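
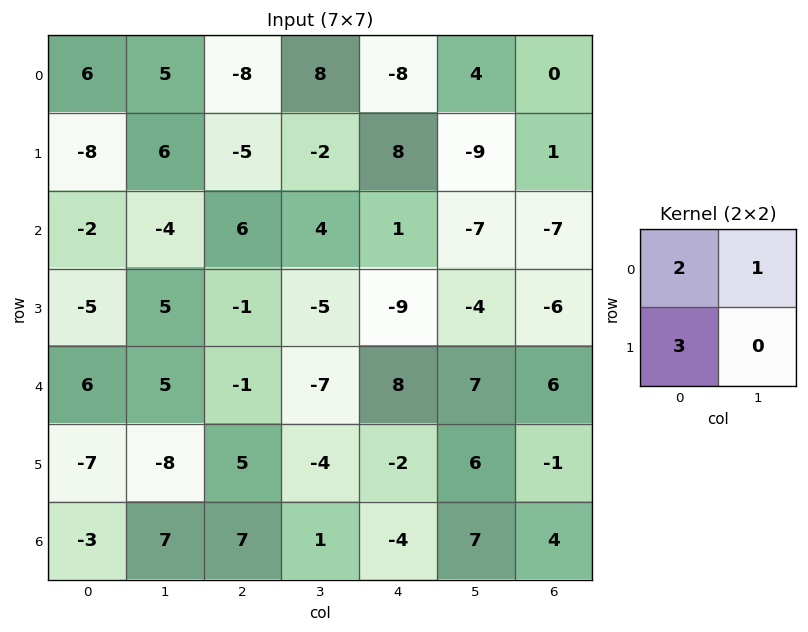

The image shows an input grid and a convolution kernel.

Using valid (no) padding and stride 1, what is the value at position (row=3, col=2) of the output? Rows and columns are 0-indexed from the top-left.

The receptive field on the input at this output position is [-1 -5 / -1 -7]. Elementwise product with the kernel and sum: -1·2 + -5·1 + -1·3.

-10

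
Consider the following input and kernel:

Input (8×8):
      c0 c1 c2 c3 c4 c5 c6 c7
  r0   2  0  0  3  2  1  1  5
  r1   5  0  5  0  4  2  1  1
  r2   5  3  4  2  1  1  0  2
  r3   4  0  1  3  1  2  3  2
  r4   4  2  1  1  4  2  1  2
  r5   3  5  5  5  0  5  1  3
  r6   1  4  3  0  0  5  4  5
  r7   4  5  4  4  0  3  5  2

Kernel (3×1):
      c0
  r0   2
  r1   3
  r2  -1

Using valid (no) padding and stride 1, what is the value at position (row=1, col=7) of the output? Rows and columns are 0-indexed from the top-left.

6

The receptive field on the input at this output position is [1 / 2 / 2]. Elementwise product with the kernel and sum: 1·2 + 2·3 + 2·-1.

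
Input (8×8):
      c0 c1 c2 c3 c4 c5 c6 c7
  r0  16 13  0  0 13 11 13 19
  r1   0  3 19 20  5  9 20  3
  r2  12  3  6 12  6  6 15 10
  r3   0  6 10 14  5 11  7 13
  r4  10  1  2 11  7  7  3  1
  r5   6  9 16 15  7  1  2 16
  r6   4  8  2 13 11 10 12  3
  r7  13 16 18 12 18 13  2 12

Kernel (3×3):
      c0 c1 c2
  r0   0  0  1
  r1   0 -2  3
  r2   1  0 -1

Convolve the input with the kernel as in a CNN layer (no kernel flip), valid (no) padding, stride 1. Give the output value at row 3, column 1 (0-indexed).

37

The receptive field on the input at this output position is [6 10 14 / 1 2 11 / 9 16 15]. Elementwise product with the kernel and sum: 14·1 + 2·-2 + 11·3 + 9·1 + 15·-1.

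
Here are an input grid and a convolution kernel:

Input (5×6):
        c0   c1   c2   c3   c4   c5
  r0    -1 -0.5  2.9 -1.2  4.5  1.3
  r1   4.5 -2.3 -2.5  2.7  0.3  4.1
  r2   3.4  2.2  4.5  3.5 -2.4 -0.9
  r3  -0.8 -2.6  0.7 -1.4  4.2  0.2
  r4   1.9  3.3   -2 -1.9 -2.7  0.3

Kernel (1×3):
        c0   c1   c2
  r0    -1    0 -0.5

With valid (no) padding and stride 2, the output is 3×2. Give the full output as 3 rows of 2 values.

Output[0,0]: The receptive field on the input at this output position is [-1 -0.5 2.9]. Elementwise product with the kernel and sum: -1·-1 + 2.9·-0.5.
Output[0,1]: The receptive field on the input at this output position is [2.9 -1.2 4.5]. Elementwise product with the kernel and sum: 2.9·-1 + 4.5·-0.5.

-0.45 -5.15
-5.65 -3.3
-0.9 3.35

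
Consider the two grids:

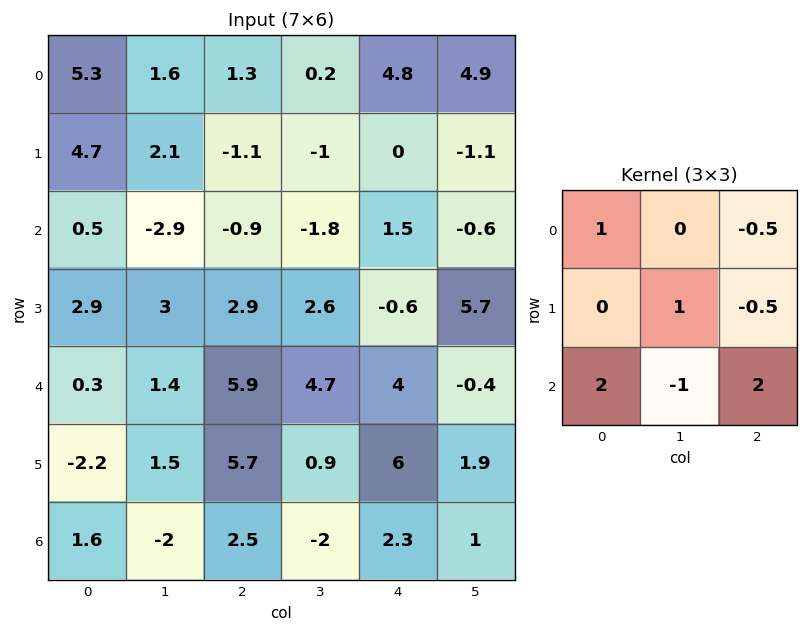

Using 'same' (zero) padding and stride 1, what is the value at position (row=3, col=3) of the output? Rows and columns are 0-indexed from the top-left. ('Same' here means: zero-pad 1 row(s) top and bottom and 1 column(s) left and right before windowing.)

16.35

The receptive field on the zero-padded input at this output position is [-0.9 -1.8 1.5 / 2.9 2.6 -0.6 / 5.9 4.7 4]. Elementwise product with the kernel and sum: -0.9·1 + 1.5·-0.5 + 2.6·1 + -0.6·-0.5 + 5.9·2 + 4.7·-1 + 4·2.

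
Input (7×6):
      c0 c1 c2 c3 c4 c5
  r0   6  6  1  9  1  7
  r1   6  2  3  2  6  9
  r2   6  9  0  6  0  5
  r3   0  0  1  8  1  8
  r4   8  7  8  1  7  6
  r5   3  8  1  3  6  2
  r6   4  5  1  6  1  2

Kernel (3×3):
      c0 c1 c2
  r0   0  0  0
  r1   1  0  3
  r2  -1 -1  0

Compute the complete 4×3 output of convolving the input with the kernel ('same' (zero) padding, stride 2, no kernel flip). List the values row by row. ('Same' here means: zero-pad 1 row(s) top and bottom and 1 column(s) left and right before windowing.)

12 28 22
27 26 12
18 1 10
15 23 12

Output[0,0]: The receptive field on the zero-padded input at this output position is [0 0 0 / 0 6 6 / 0 6 2]. Elementwise product with the kernel and sum: 0·1 + 6·3 + 0·-1 + 6·-1.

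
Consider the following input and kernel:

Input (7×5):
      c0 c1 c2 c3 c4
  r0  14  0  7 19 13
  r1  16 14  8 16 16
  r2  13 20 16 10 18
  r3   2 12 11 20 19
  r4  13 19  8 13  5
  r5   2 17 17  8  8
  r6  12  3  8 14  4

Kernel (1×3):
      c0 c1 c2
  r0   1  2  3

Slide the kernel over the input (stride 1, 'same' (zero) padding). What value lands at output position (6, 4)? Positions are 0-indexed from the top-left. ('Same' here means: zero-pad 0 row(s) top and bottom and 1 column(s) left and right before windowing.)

22

The receptive field on the zero-padded input at this output position is [14 4 0]. Elementwise product with the kernel and sum: 14·1 + 4·2 + 0·3.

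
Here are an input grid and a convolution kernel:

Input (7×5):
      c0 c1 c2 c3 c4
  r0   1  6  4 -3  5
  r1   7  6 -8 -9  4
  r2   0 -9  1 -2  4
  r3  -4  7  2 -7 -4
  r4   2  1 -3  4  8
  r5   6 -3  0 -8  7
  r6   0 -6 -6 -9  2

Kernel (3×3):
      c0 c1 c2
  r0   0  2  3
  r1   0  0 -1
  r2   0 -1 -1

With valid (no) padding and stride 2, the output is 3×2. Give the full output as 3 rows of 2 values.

Output[0,0]: The receptive field on the input at this output position is [1 6 4 / 7 6 -8 / 0 -9 1]. Elementwise product with the kernel and sum: 6·2 + 4·3 + -8·-1 + -9·-1 + 1·-1.
Output[0,1]: The receptive field on the input at this output position is [4 -3 5 / -8 -9 4 / 1 -2 4]. Elementwise product with the kernel and sum: -3·2 + 5·3 + 4·-1 + -2·-1 + 4·-1.

40 3
-15 0
5 32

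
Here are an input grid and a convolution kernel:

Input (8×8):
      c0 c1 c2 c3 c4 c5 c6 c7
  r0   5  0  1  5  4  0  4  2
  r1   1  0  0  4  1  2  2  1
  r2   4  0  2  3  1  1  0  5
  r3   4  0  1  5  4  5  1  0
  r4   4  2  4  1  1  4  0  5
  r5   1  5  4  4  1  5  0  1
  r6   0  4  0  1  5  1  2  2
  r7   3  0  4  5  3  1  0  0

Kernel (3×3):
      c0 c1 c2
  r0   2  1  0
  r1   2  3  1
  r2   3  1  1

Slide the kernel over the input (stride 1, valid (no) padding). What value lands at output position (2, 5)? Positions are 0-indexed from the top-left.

32

The receptive field on the input at this output position is [1 0 5 / 5 1 0 / 4 0 5]. Elementwise product with the kernel and sum: 1·2 + 0·1 + 5·2 + 1·3 + 0·1 + 4·3 + 0·1 + 5·1.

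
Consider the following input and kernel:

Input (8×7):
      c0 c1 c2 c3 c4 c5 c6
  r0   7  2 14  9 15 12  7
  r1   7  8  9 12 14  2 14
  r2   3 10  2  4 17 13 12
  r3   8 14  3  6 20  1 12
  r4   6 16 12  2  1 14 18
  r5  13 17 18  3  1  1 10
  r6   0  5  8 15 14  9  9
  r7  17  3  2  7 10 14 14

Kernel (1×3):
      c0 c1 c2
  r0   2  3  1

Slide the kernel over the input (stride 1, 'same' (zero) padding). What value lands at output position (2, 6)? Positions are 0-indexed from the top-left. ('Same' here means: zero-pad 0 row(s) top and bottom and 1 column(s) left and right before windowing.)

62

The receptive field on the zero-padded input at this output position is [13 12 0]. Elementwise product with the kernel and sum: 13·2 + 12·3 + 0·1.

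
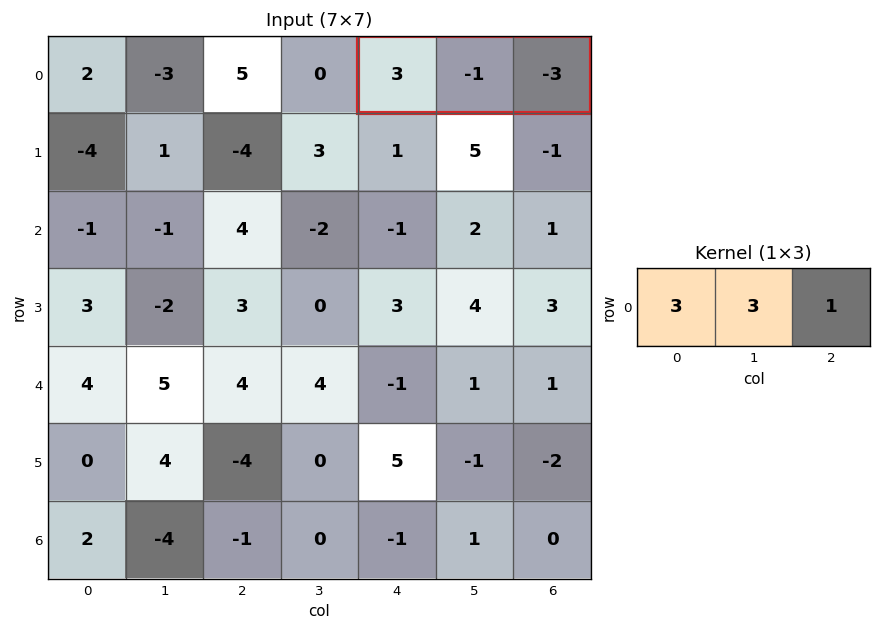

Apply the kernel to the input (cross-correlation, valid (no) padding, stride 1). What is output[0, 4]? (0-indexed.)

3

The receptive field on the input at this output position is [3 -1 -3]. Elementwise product with the kernel and sum: 3·3 + -1·3 + -3·1.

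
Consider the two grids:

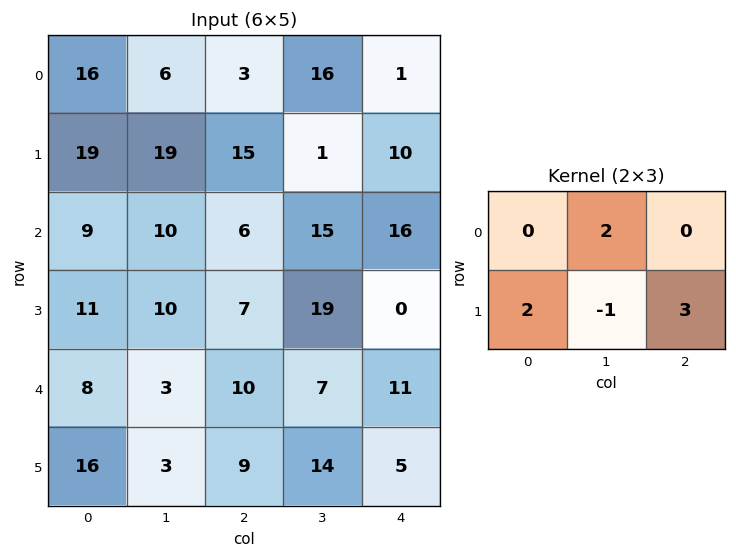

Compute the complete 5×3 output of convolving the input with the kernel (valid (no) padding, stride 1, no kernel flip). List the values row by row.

Output[0,0]: The receptive field on the input at this output position is [16 6 3 / 19 19 15]. Elementwise product with the kernel and sum: 6·2 + 19·2 + 19·-1 + 15·3.

76 32 91
64 89 47
53 82 25
63 31 84
62 59 33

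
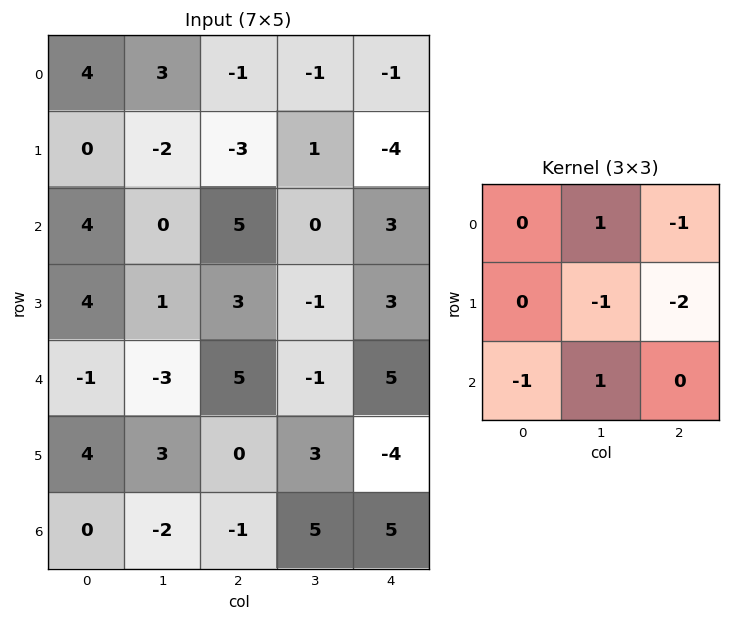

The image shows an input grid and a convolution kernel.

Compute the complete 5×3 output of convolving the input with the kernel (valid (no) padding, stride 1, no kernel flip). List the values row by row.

8 6 2
-12 -7 -5
-14 12 -14
-10 -2 -10
-13 1 5

Output[0,0]: The receptive field on the input at this output position is [4 3 -1 / 0 -2 -3 / 4 0 5]. Elementwise product with the kernel and sum: 3·1 + -1·-1 + -2·-1 + -3·-2 + 4·-1 + 0·1.
Output[0,1]: The receptive field on the input at this output position is [3 -1 -1 / -2 -3 1 / 0 5 0]. Elementwise product with the kernel and sum: -1·1 + -1·-1 + -3·-1 + 1·-2 + 0·-1 + 5·1.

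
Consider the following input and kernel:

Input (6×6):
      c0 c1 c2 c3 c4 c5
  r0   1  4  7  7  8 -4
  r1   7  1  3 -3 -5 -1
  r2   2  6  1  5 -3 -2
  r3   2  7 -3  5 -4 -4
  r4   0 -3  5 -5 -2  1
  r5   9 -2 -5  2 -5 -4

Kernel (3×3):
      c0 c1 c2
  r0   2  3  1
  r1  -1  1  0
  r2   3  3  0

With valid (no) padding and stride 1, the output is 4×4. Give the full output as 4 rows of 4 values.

Output[0,0]: The receptive field on the input at this output position is [1 4 7 / 7 1 3 / 2 6 1]. Elementwise product with the kernel and sum: 1·2 + 4·3 + 7·1 + 7·-1 + 1·1 + 2·3 + 6·3.

39 59 55 38
51 15 2 -27
19 16 22 -31
40 -3 -14 -12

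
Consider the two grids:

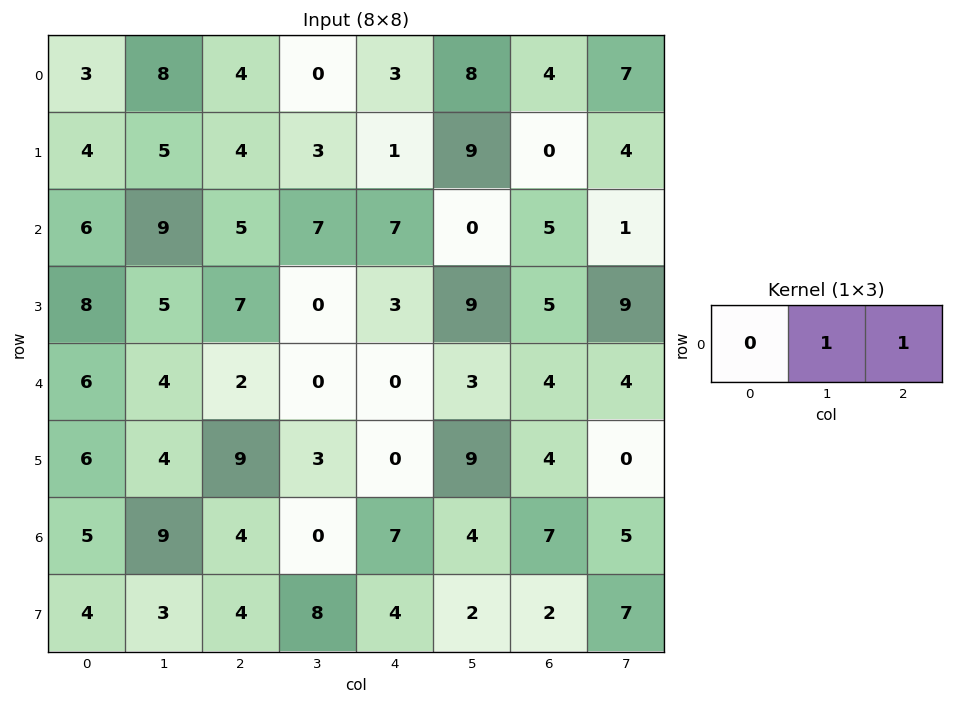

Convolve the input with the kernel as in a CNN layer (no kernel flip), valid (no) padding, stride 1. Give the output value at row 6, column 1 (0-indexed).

4

The receptive field on the input at this output position is [9 4 0]. Elementwise product with the kernel and sum: 4·1 + 0·1.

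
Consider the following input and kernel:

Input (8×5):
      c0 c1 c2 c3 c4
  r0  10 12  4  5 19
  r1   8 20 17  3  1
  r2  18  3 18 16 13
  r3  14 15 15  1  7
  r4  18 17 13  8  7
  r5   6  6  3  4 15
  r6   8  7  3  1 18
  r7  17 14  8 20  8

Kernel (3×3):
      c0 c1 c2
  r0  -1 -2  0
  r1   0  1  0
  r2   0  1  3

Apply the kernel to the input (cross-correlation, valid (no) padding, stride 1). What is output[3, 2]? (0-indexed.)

The receptive field on the input at this output position is [15 1 7 / 13 8 7 / 3 4 15]. Elementwise product with the kernel and sum: 15·-1 + 1·-2 + 8·1 + 4·1 + 15·3.

40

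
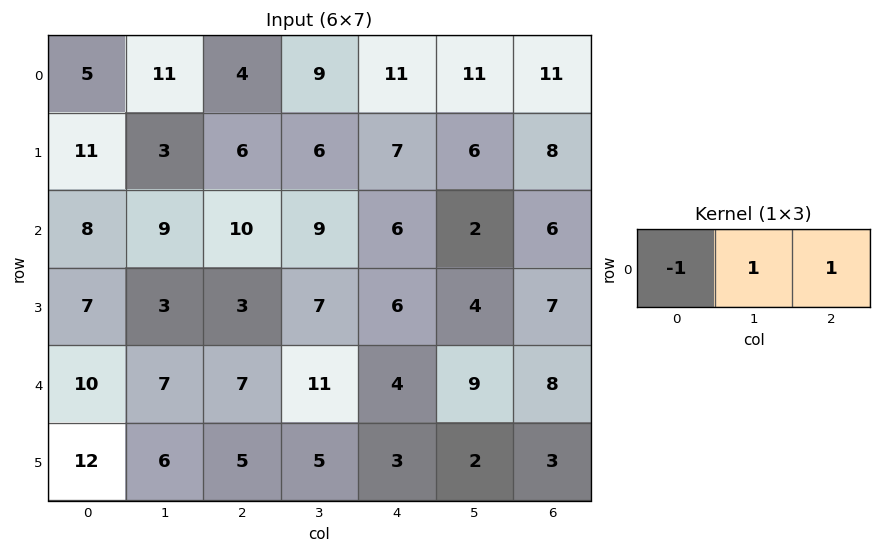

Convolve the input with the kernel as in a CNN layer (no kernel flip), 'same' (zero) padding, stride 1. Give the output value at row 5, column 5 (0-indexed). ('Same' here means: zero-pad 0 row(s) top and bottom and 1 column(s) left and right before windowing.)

2

The receptive field on the zero-padded input at this output position is [3 2 3]. Elementwise product with the kernel and sum: 3·-1 + 2·1 + 3·1.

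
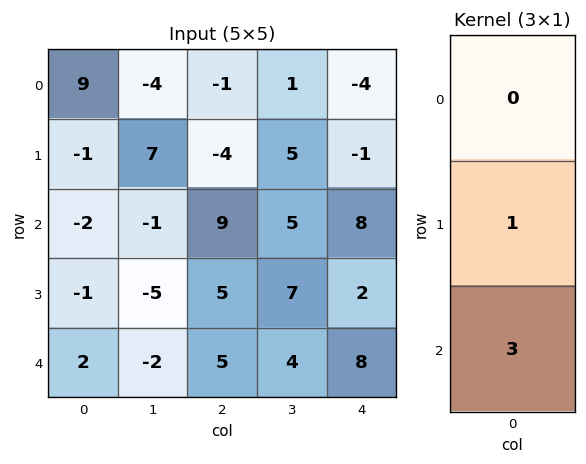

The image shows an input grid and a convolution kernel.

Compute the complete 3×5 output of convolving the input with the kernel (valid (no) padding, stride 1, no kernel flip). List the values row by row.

Output[0,0]: The receptive field on the input at this output position is [9 / -1 / -2]. Elementwise product with the kernel and sum: -1·1 + -2·3.

-7 4 23 20 23
-5 -16 24 26 14
5 -11 20 19 26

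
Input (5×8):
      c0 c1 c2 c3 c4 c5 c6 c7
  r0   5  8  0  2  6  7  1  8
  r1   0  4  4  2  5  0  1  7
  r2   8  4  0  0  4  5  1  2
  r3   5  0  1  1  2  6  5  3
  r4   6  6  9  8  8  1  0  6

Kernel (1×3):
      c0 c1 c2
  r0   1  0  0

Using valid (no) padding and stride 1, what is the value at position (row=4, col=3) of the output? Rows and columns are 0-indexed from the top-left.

8

The receptive field on the input at this output position is [8 8 1]. Elementwise product with the kernel and sum: 8·1.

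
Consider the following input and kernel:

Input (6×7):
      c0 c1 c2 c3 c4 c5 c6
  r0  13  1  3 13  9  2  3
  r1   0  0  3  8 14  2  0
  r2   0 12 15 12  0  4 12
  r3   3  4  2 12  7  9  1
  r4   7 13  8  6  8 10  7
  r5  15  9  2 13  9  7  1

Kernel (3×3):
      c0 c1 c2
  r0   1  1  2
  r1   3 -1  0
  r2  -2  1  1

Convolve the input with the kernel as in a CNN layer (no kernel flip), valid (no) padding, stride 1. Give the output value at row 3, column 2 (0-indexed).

64

The receptive field on the input at this output position is [2 12 7 / 8 6 8 / 2 13 9]. Elementwise product with the kernel and sum: 2·1 + 12·1 + 7·2 + 8·3 + 6·-1 + 2·-2 + 13·1 + 9·1.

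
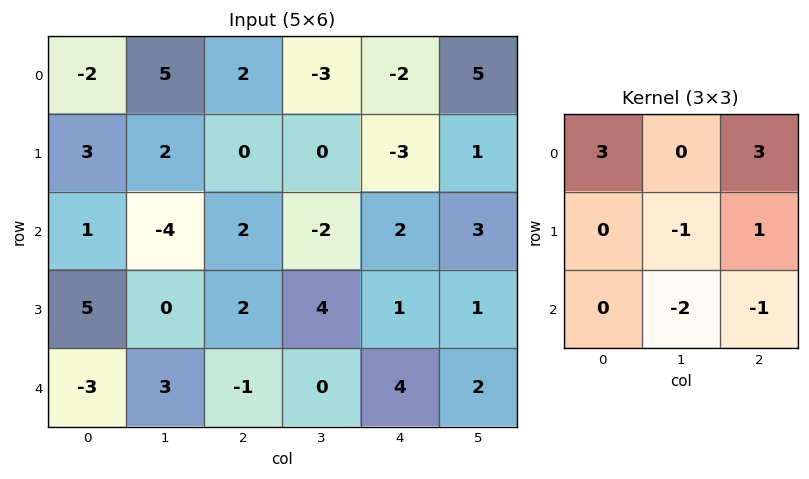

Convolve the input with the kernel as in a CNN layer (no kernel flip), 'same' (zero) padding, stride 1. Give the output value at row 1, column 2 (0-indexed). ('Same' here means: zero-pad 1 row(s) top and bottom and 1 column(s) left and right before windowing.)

The receptive field on the zero-padded input at this output position is [5 2 -3 / 2 0 0 / -4 2 -2]. Elementwise product with the kernel and sum: 5·3 + -3·3 + 0·-1 + 0·1 + 2·-2 + -2·-1.

4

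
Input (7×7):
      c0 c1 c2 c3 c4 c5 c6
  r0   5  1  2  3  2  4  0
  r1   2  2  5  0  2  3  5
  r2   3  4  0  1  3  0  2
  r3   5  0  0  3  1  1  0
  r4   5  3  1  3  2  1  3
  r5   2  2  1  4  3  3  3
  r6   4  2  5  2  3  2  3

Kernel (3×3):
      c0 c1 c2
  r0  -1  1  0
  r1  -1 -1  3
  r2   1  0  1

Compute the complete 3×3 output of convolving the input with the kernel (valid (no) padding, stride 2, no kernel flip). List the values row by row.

Output[0,0]: The receptive field on the input at this output position is [5 1 2 / 2 2 5 / 3 4 0]. Elementwise product with the kernel and sum: 5·-1 + 1·1 + 2·-1 + 2·-1 + 5·3 + 3·1 + 0·1.
Output[0,1]: The receptive field on the input at this output position is [2 3 2 / 5 0 2 / 0 1 3]. Elementwise product with the kernel and sum: 2·-1 + 3·1 + 5·-1 + 0·-1 + 2·3 + 0·1 + 3·1.

10 5 17
2 4 0
6 14 8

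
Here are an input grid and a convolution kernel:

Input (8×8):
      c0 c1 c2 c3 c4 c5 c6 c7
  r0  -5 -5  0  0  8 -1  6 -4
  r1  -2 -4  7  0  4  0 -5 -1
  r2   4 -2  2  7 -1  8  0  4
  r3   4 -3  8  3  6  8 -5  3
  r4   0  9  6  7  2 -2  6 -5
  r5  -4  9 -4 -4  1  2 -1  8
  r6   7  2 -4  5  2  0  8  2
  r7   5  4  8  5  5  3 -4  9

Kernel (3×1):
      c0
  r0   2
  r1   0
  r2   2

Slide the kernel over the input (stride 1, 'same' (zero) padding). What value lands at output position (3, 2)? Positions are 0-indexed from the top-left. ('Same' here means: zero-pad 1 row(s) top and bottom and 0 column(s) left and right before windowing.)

16

The receptive field on the zero-padded input at this output position is [2 / 8 / 6]. Elementwise product with the kernel and sum: 2·2 + 6·2.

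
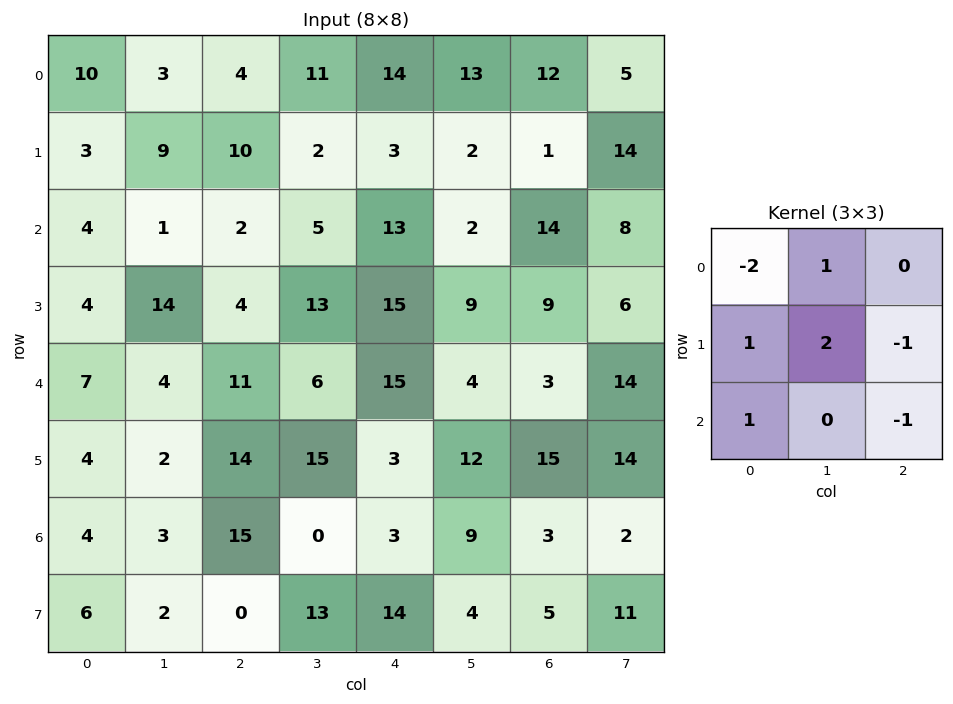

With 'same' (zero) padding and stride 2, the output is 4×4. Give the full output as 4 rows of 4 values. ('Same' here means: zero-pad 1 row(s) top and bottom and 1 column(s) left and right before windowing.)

Output[0,0]: The receptive field on the zero-padded input at this output position is [0 0 0 / 0 10 3 / 0 3 9]. Elementwise product with the kernel and sum: 0·-2 + 0·1 + 0·1 + 10·2 + 3·-1 + 0·1 + 9·-1.
Output[0,1]: The receptive field on the zero-padded input at this output position is [0 0 0 / 3 4 11 / 9 10 2]. Elementwise product with the kernel and sum: 0·-2 + 0·1 + 3·1 + 4·2 + 11·-1 + 9·1 + 2·-1.

8 7 26 20
-4 -7 32 22
12 -17 24 -15
7 32 -21 -3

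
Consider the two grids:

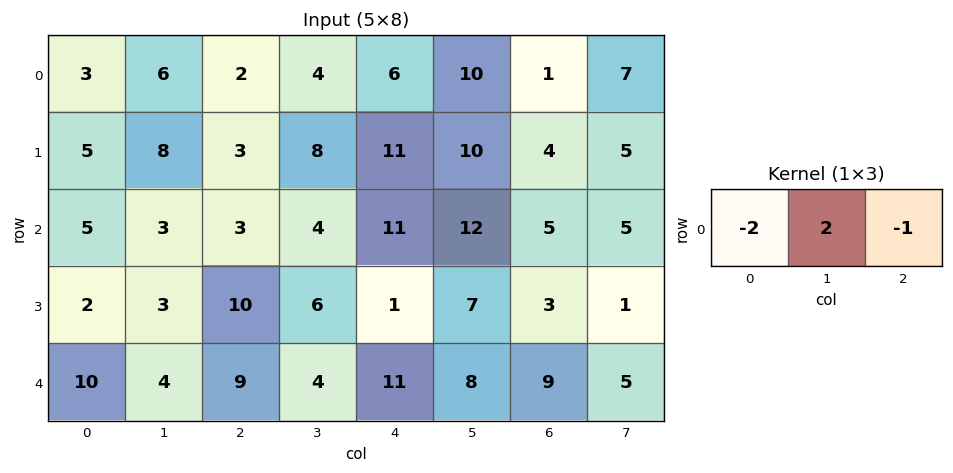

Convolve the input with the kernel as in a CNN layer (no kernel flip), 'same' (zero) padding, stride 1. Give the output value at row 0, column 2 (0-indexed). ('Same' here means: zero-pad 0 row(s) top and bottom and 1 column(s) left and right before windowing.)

The receptive field on the zero-padded input at this output position is [6 2 4]. Elementwise product with the kernel and sum: 6·-2 + 2·2 + 4·-1.

-12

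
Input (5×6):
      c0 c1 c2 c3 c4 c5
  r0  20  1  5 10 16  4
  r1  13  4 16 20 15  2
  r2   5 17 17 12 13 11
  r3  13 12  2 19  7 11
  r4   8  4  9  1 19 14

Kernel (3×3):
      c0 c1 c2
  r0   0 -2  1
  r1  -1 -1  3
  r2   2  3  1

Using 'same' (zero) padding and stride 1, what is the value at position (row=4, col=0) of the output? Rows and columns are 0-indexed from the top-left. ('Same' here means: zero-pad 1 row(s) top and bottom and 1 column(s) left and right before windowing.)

-10

The receptive field on the zero-padded input at this output position is [0 13 12 / 0 8 4 / 0 0 0]. Elementwise product with the kernel and sum: 13·-2 + 12·1 + 0·-1 + 8·-1 + 4·3 + 0·2 + 0·3 + 0·1.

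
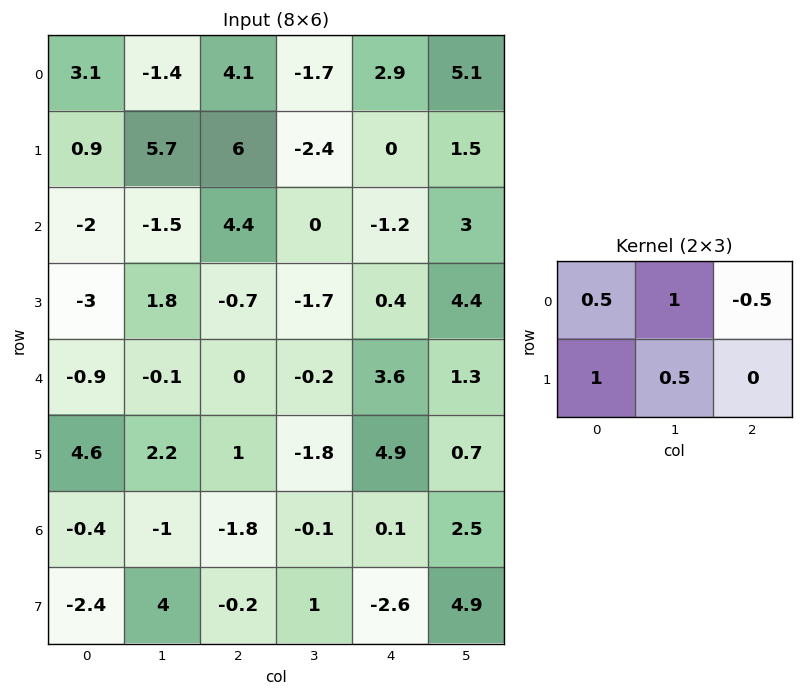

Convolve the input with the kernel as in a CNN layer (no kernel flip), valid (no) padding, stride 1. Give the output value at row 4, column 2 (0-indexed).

The receptive field on the input at this output position is [0 -0.2 3.6 / 1 -1.8 4.9]. Elementwise product with the kernel and sum: 0·0.5 + -0.2·1 + 3.6·-0.5 + 1·1 + -1.8·0.5.

-1.9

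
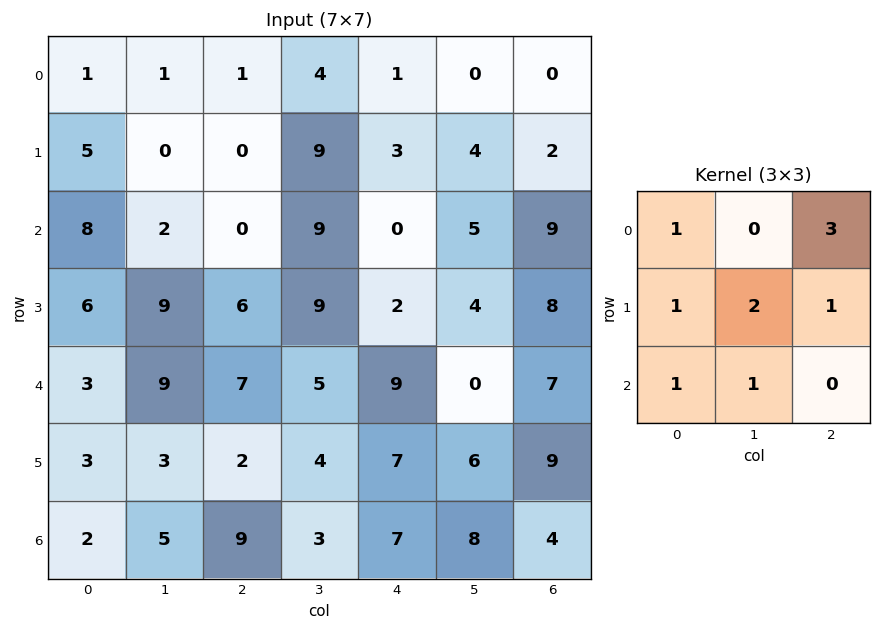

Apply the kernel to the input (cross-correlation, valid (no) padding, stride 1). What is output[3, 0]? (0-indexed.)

The receptive field on the input at this output position is [6 9 6 / 3 9 7 / 3 3 2]. Elementwise product with the kernel and sum: 6·1 + 6·3 + 3·1 + 9·2 + 7·1 + 3·1 + 3·1.

58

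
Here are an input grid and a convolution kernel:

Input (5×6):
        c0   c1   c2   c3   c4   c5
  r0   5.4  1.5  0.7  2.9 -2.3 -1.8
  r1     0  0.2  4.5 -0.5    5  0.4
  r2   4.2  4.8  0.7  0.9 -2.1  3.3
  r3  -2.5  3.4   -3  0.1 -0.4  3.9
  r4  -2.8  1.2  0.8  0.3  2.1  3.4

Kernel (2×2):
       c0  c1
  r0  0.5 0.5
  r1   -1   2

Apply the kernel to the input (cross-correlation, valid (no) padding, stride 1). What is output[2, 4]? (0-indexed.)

The receptive field on the input at this output position is [-2.1 3.3 / -0.4 3.9]. Elementwise product with the kernel and sum: -2.1·0.5 + 3.3·0.5 + -0.4·-1 + 3.9·2.

8.8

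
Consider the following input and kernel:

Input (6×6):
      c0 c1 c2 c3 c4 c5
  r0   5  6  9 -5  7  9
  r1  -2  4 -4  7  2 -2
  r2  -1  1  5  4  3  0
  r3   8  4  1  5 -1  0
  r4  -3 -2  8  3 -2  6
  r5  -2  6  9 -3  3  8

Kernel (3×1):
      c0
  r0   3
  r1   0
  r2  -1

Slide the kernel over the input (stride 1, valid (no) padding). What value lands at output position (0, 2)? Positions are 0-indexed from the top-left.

22

The receptive field on the input at this output position is [9 / -4 / 5]. Elementwise product with the kernel and sum: 9·3 + 5·-1.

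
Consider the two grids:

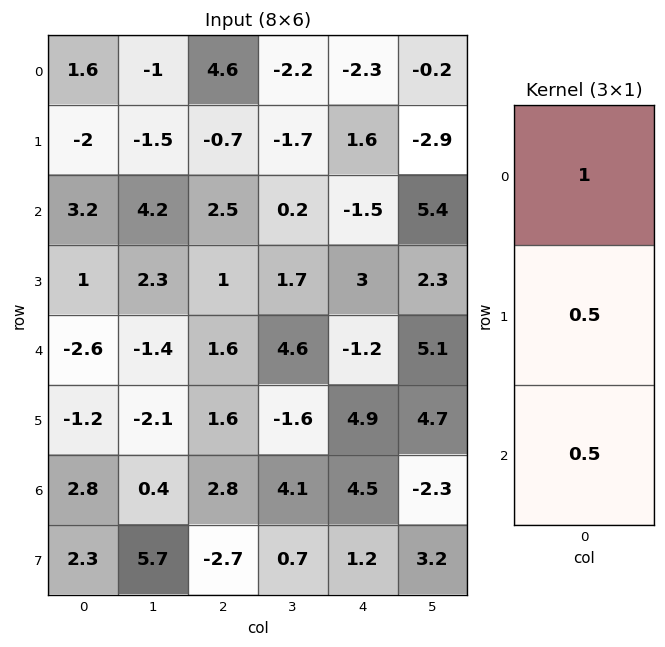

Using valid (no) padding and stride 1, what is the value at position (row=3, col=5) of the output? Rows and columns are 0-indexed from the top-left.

The receptive field on the input at this output position is [2.3 / 5.1 / 4.7]. Elementwise product with the kernel and sum: 2.3·1 + 5.1·0.5 + 4.7·0.5.

7.2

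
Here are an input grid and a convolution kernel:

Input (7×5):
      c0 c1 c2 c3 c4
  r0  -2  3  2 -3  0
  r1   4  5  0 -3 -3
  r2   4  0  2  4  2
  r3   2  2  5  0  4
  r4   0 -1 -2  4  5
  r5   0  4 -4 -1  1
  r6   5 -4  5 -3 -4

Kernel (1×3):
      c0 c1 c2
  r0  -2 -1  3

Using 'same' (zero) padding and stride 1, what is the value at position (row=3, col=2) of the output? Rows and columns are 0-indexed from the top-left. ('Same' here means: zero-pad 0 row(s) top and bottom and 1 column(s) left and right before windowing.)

-9

The receptive field on the zero-padded input at this output position is [2 5 0]. Elementwise product with the kernel and sum: 2·-2 + 5·-1 + 0·3.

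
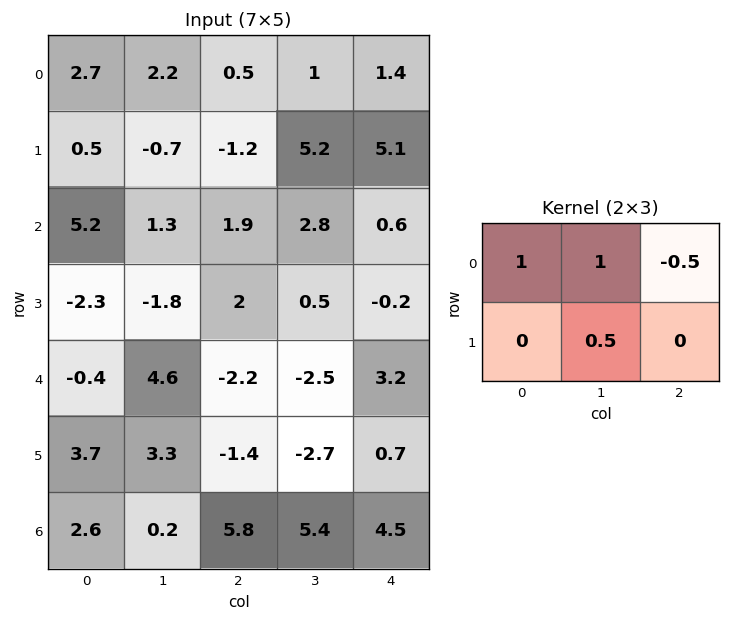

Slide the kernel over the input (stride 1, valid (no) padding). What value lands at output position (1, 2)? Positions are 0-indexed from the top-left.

2.85

The receptive field on the input at this output position is [-1.2 5.2 5.1 / 1.9 2.8 0.6]. Elementwise product with the kernel and sum: -1.2·1 + 5.2·1 + 5.1·-0.5 + 2.8·0.5.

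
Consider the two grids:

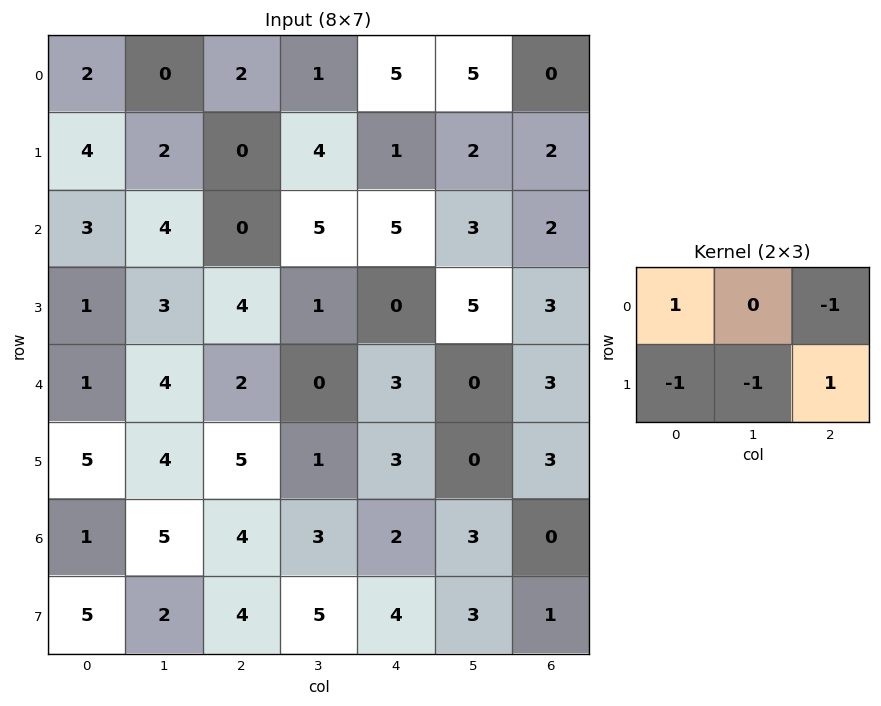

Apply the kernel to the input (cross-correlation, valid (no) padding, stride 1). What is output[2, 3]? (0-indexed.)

6

The receptive field on the input at this output position is [5 5 3 / 1 0 5]. Elementwise product with the kernel and sum: 5·1 + 3·-1 + 1·-1 + 0·-1 + 5·1.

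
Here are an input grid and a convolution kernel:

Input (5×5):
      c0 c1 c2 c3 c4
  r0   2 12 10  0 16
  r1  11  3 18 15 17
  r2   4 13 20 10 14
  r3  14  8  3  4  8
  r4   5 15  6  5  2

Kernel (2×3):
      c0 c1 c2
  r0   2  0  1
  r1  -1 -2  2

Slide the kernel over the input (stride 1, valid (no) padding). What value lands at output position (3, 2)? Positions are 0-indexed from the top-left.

The receptive field on the input at this output position is [3 4 8 / 6 5 2]. Elementwise product with the kernel and sum: 3·2 + 8·1 + 6·-1 + 5·-2 + 2·2.

2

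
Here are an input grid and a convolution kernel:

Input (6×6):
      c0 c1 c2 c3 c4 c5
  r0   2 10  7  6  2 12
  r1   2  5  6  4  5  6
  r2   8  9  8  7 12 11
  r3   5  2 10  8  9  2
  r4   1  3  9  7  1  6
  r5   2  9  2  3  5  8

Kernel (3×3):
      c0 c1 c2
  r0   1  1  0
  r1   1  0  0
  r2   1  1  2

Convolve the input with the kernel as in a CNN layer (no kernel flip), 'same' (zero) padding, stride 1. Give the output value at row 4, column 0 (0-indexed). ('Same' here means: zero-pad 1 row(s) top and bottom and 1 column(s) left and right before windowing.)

The receptive field on the zero-padded input at this output position is [0 5 2 / 0 1 3 / 0 2 9]. Elementwise product with the kernel and sum: 0·1 + 5·1 + 0·1 + 0·1 + 2·1 + 9·2.

25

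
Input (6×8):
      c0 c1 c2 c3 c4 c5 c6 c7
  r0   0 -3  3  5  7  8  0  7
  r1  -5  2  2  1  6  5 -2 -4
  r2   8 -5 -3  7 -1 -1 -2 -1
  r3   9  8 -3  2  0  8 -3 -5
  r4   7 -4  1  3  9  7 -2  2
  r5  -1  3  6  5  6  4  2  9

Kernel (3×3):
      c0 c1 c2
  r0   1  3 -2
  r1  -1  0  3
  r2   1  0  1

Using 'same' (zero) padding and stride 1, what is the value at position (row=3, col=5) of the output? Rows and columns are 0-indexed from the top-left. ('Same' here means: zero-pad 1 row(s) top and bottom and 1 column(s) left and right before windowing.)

The receptive field on the zero-padded input at this output position is [-1 -1 -2 / 0 8 -3 / 9 7 -2]. Elementwise product with the kernel and sum: -1·1 + -1·3 + -2·-2 + 0·-1 + -3·3 + 9·1 + -2·1.

-2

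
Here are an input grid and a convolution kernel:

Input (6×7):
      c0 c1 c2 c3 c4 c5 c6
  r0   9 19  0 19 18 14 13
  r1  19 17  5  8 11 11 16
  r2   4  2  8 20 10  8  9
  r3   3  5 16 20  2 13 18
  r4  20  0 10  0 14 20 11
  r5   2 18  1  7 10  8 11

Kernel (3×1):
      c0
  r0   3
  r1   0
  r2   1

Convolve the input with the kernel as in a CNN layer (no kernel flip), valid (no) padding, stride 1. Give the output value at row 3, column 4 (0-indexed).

The receptive field on the input at this output position is [2 / 14 / 10]. Elementwise product with the kernel and sum: 2·3 + 10·1.

16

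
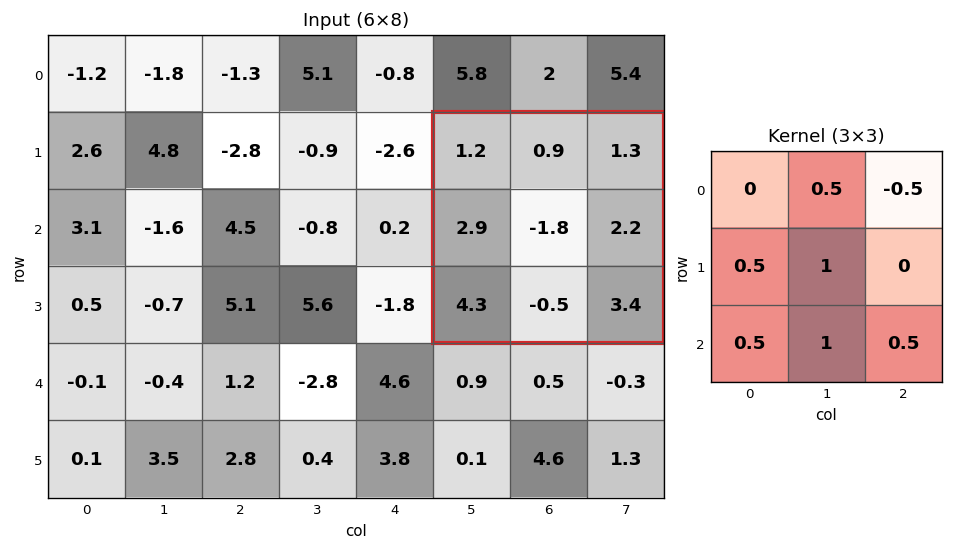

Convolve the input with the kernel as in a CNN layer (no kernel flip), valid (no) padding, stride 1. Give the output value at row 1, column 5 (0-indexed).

2.8

The receptive field on the input at this output position is [1.2 0.9 1.3 / 2.9 -1.8 2.2 / 4.3 -0.5 3.4]. Elementwise product with the kernel and sum: 0.9·0.5 + 1.3·-0.5 + 2.9·0.5 + -1.8·1 + 4.3·0.5 + -0.5·1 + 3.4·0.5.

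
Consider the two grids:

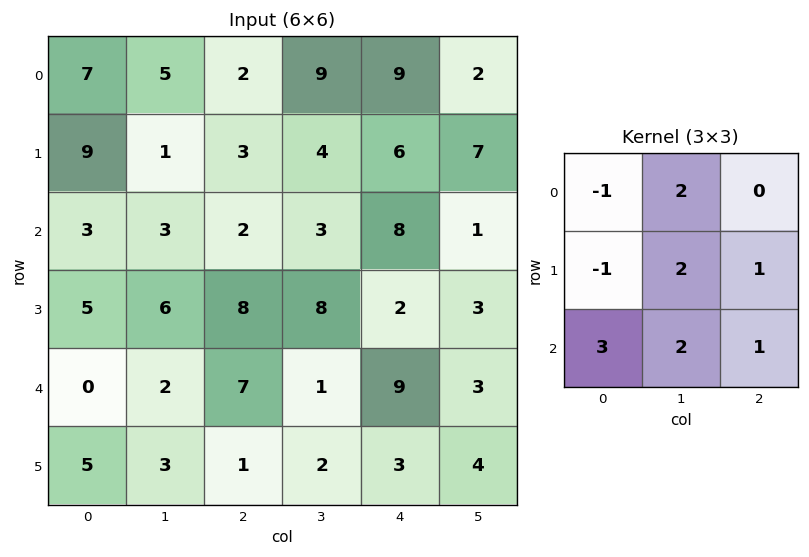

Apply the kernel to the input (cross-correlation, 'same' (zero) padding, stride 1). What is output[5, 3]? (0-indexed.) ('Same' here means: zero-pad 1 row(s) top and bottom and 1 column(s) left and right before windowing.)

1

The receptive field on the zero-padded input at this output position is [7 1 9 / 1 2 3 / 0 0 0]. Elementwise product with the kernel and sum: 7·-1 + 1·2 + 1·-1 + 2·2 + 3·1 + 0·3 + 0·2 + 0·1.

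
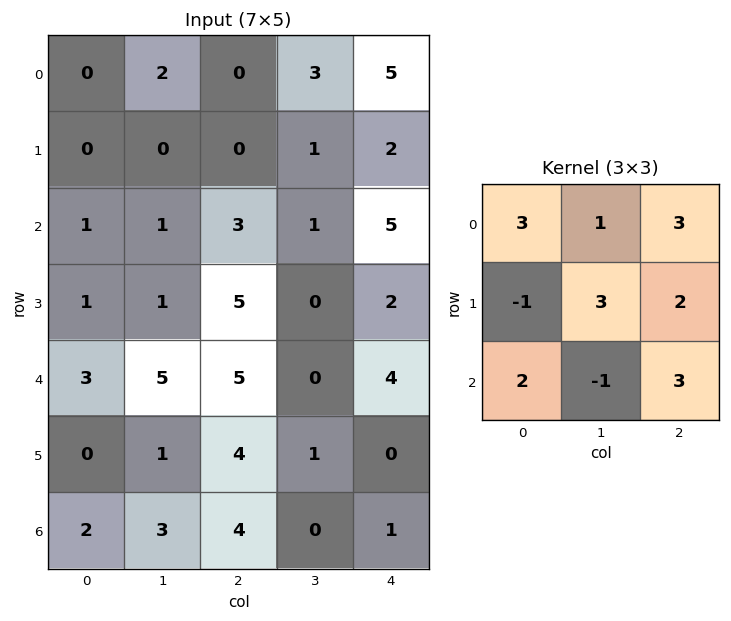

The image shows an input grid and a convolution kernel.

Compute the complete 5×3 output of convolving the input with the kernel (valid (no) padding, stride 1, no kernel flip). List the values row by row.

Output[0,0]: The receptive field on the input at this output position is [0 2 0 / 0 0 0 / 1 1 3]. Elementwise product with the kernel and sum: 0·3 + 2·1 + 0·3 + 0·-1 + 0·3 + 0·2 + 1·2 + 1·-1 + 3·3.

12 19 45
24 10 33
41 28 46
52 19 31
53 35 37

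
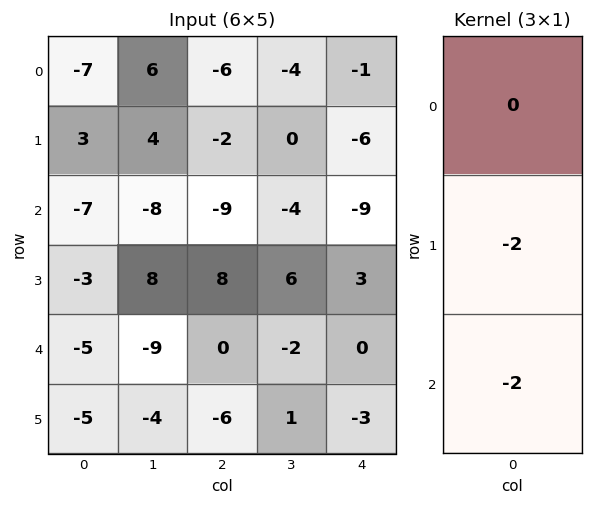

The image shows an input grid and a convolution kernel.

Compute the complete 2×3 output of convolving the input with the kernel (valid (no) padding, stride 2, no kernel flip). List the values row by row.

Output[0,0]: The receptive field on the input at this output position is [-7 / 3 / -7]. Elementwise product with the kernel and sum: 3·-2 + -7·-2.
Output[0,1]: The receptive field on the input at this output position is [-6 / -2 / -9]. Elementwise product with the kernel and sum: -2·-2 + -9·-2.

8 22 30
16 -16 -6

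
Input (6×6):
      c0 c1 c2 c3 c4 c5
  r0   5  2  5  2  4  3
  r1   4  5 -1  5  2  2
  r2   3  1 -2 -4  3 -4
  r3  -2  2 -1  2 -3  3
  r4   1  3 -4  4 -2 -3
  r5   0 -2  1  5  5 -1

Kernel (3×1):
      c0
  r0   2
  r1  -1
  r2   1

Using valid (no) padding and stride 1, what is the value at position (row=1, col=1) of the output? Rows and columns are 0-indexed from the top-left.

11

The receptive field on the input at this output position is [5 / 1 / 2]. Elementwise product with the kernel and sum: 5·2 + 1·-1 + 2·1.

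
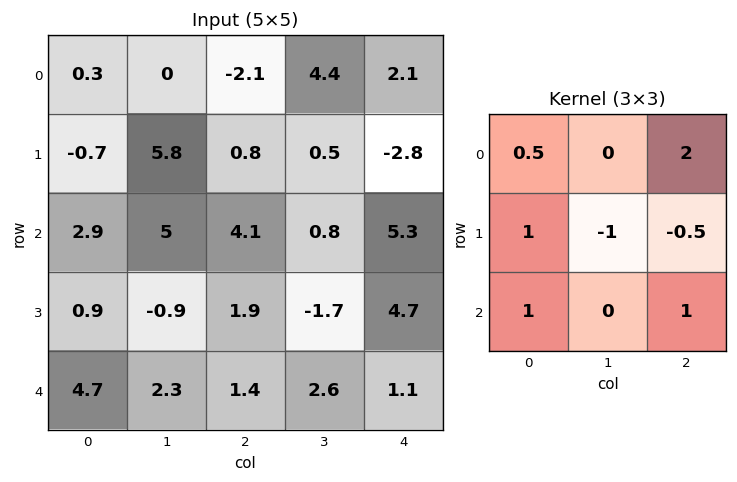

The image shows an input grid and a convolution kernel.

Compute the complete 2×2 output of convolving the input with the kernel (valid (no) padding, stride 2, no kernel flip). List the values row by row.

-3.95 14.25
16.6 16.4

Output[0,0]: The receptive field on the input at this output position is [0.3 0 -2.1 / -0.7 5.8 0.8 / 2.9 5 4.1]. Elementwise product with the kernel and sum: 0.3·0.5 + -2.1·2 + -0.7·1 + 5.8·-1 + 0.8·-0.5 + 2.9·1 + 4.1·1.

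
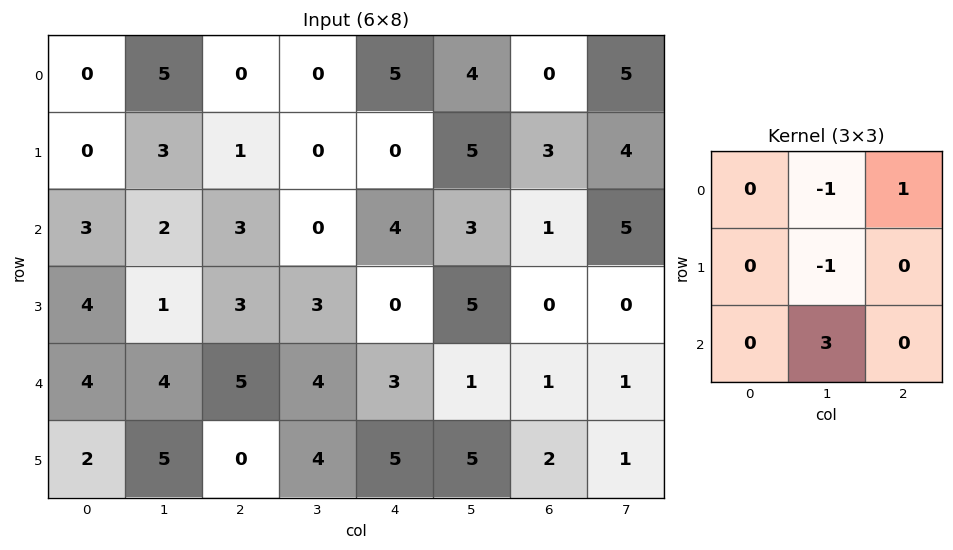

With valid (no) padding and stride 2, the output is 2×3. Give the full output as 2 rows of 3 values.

-2 5 0
12 13 -4

Output[0,0]: The receptive field on the input at this output position is [0 5 0 / 0 3 1 / 3 2 3]. Elementwise product with the kernel and sum: 5·-1 + 0·1 + 3·-1 + 2·3.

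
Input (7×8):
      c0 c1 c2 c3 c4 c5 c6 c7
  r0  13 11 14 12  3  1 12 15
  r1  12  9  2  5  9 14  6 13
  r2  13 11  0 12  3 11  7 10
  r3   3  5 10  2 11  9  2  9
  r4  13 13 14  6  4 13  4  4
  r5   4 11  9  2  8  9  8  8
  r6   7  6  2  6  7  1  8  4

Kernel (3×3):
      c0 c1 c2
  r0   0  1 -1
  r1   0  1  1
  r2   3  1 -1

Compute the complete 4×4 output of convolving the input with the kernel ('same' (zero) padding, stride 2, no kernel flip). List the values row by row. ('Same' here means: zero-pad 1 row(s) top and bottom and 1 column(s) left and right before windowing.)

27 50 14 62
25 32 17 30
17 68 24 28
6 15 7 12

Output[0,0]: The receptive field on the zero-padded input at this output position is [0 0 0 / 0 13 11 / 0 12 9]. Elementwise product with the kernel and sum: 0·1 + 0·-1 + 13·1 + 11·1 + 0·3 + 12·1 + 9·-1.
Output[0,1]: The receptive field on the zero-padded input at this output position is [0 0 0 / 11 14 12 / 9 2 5]. Elementwise product with the kernel and sum: 0·1 + 0·-1 + 14·1 + 12·1 + 9·3 + 2·1 + 5·-1.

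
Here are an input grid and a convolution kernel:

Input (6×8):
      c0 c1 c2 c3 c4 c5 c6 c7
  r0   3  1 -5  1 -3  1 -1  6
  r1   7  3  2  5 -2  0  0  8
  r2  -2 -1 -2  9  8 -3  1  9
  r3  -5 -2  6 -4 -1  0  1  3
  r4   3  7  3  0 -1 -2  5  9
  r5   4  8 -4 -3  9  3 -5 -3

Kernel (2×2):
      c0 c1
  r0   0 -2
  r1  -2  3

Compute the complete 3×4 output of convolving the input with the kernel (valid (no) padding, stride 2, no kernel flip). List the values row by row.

-7 9 2 12
6 -42 8 -11
2 -1 -5 -17

Output[0,0]: The receptive field on the input at this output position is [3 1 / 7 3]. Elementwise product with the kernel and sum: 1·-2 + 7·-2 + 3·3.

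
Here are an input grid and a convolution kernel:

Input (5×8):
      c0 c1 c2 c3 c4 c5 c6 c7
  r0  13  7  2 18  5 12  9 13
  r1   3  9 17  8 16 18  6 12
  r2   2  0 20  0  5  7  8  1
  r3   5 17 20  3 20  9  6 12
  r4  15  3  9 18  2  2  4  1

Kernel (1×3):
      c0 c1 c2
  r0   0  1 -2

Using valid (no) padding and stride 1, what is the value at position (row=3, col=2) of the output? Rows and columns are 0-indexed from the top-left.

-37

The receptive field on the input at this output position is [20 3 20]. Elementwise product with the kernel and sum: 3·1 + 20·-2.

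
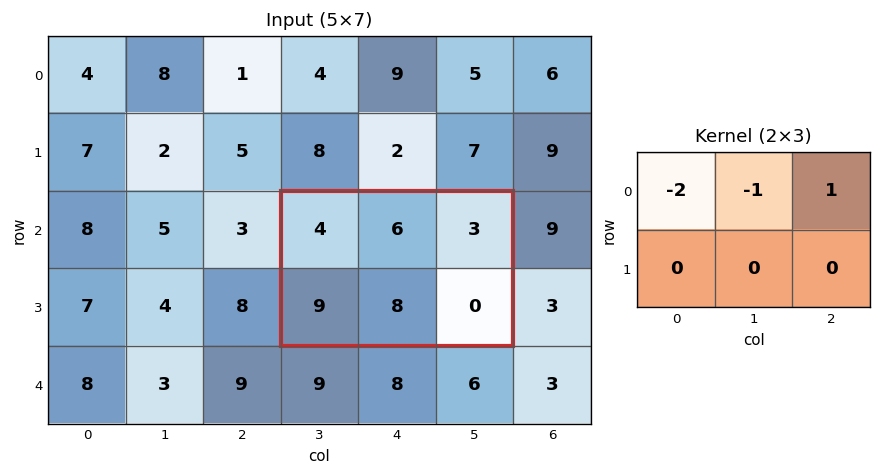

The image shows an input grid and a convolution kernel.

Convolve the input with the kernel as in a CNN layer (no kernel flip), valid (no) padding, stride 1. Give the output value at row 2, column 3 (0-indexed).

The receptive field on the input at this output position is [4 6 3 / 9 8 0]. Elementwise product with the kernel and sum: 4·-2 + 6·-1 + 3·1.

-11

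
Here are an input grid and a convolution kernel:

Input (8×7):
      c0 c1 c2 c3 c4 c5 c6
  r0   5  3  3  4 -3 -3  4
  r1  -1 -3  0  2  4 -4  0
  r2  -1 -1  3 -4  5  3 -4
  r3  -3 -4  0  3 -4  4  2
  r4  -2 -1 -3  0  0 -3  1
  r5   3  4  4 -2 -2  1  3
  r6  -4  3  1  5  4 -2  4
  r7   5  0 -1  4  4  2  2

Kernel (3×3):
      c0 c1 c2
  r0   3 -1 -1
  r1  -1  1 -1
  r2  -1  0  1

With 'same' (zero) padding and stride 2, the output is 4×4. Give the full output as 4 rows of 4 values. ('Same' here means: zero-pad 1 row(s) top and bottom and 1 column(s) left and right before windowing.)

-1 1 -10 11
0 4 13 -23
10 -23 15 13
-14 7 -6 4

Output[0,0]: The receptive field on the zero-padded input at this output position is [0 0 0 / 0 5 3 / 0 -1 -3]. Elementwise product with the kernel and sum: 0·3 + 0·-1 + 0·-1 + 0·-1 + 5·1 + 3·-1 + 0·-1 + -3·1.
Output[0,1]: The receptive field on the zero-padded input at this output position is [0 0 0 / 3 3 4 / -3 0 2]. Elementwise product with the kernel and sum: 0·3 + 0·-1 + 0·-1 + 3·-1 + 3·1 + 4·-1 + -3·-1 + 2·1.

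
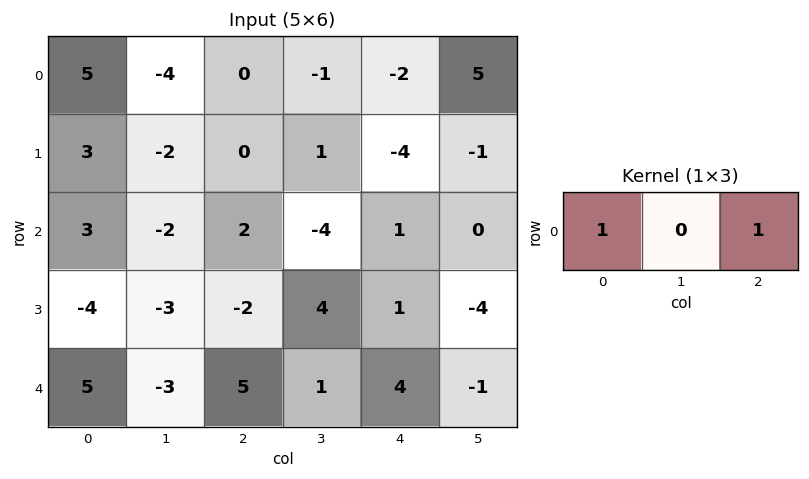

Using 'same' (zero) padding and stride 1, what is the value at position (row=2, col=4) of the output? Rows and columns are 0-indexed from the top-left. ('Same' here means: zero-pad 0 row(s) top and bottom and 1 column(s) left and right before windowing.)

The receptive field on the zero-padded input at this output position is [-4 1 0]. Elementwise product with the kernel and sum: -4·1 + 0·1.

-4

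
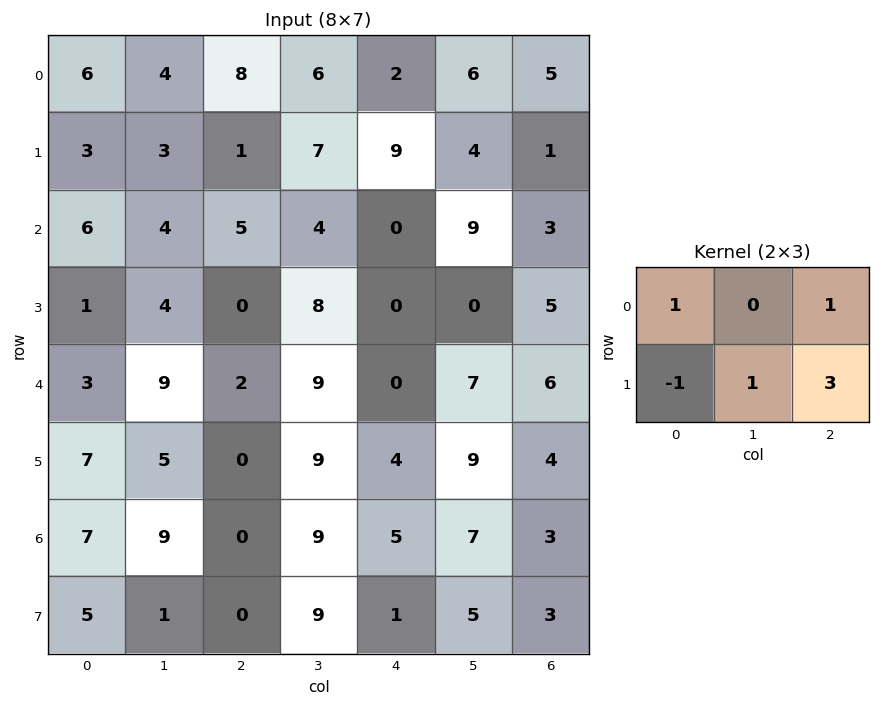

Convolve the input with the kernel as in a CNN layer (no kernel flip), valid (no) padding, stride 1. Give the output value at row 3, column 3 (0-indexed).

20

The receptive field on the input at this output position is [8 0 0 / 9 0 7]. Elementwise product with the kernel and sum: 8·1 + 0·1 + 9·-1 + 0·1 + 7·3.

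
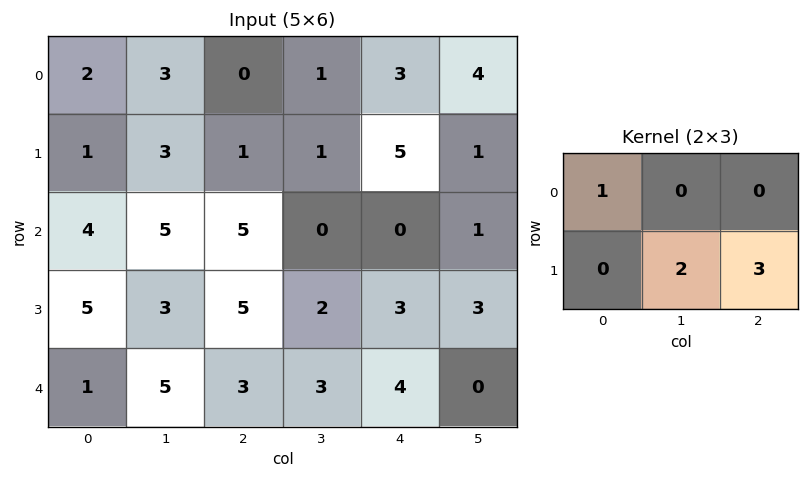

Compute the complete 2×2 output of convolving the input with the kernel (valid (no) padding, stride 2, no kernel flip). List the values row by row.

11 17
25 18

Output[0,0]: The receptive field on the input at this output position is [2 3 0 / 1 3 1]. Elementwise product with the kernel and sum: 2·1 + 3·2 + 1·3.
Output[0,1]: The receptive field on the input at this output position is [0 1 3 / 1 1 5]. Elementwise product with the kernel and sum: 0·1 + 1·2 + 5·3.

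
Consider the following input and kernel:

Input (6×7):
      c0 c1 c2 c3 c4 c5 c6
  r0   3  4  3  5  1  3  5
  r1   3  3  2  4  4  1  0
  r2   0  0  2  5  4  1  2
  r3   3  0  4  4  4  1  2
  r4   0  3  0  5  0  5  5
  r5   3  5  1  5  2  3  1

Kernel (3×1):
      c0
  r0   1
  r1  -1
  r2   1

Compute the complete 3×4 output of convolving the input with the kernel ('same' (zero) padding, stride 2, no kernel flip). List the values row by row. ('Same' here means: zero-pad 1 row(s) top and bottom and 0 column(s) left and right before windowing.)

Output[0,0]: The receptive field on the zero-padded input at this output position is [0 / 3 / 3]. Elementwise product with the kernel and sum: 0·1 + 3·-1 + 3·1.

0 -1 3 -5
6 4 4 0
6 5 6 -2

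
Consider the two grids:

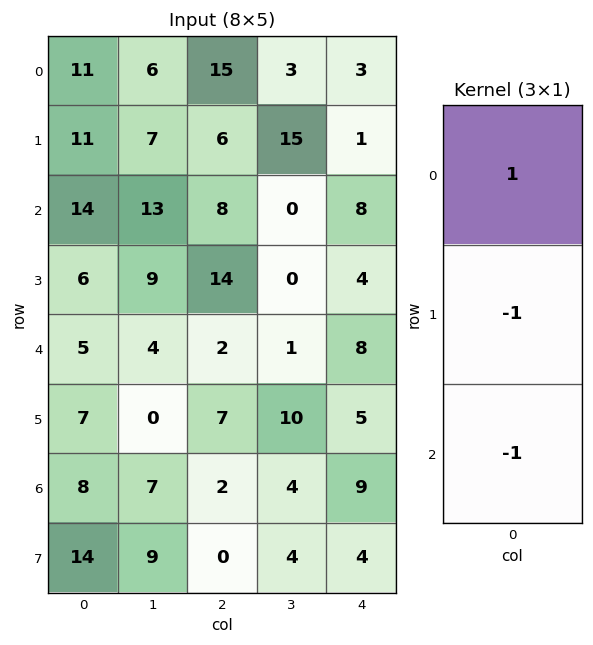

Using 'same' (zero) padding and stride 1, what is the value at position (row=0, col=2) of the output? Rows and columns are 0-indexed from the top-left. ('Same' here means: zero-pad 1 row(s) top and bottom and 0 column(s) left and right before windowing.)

The receptive field on the zero-padded input at this output position is [0 / 15 / 6]. Elementwise product with the kernel and sum: 0·1 + 15·-1 + 6·-1.

-21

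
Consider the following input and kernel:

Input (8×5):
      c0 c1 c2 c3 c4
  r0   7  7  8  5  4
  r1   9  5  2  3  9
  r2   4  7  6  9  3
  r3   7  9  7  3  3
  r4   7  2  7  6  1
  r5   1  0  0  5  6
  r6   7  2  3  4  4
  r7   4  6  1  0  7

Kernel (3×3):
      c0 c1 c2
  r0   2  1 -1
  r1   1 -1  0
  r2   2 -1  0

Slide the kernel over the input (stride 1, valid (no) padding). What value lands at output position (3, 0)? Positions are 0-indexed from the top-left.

23

The receptive field on the input at this output position is [7 9 7 / 7 2 7 / 1 0 0]. Elementwise product with the kernel and sum: 7·2 + 9·1 + 7·-1 + 7·1 + 2·-1 + 1·2 + 0·-1.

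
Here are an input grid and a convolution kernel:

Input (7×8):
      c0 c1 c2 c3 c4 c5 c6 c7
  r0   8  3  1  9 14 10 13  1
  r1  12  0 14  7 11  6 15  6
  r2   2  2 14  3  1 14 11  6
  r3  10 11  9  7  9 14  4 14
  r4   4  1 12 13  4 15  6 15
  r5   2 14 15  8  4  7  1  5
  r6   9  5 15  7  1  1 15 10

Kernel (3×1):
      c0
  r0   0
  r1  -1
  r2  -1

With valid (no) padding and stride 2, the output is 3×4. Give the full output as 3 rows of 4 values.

Output[0,0]: The receptive field on the input at this output position is [8 / 12 / 2]. Elementwise product with the kernel and sum: 12·-1 + 2·-1.

-14 -28 -12 -26
-14 -21 -13 -10
-11 -30 -5 -16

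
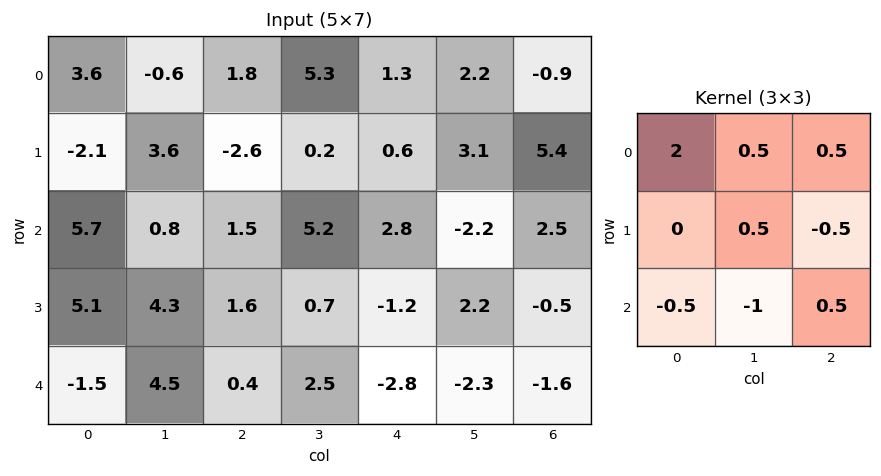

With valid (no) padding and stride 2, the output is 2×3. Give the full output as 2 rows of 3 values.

8 2.15 4.15
10.35 3.85 10

Output[0,0]: The receptive field on the input at this output position is [3.6 -0.6 1.8 / -2.1 3.6 -2.6 / 5.7 0.8 1.5]. Elementwise product with the kernel and sum: 3.6·2 + -0.6·0.5 + 1.8·0.5 + 3.6·0.5 + -2.6·-0.5 + 5.7·-0.5 + 0.8·-1 + 1.5·0.5.
Output[0,1]: The receptive field on the input at this output position is [1.8 5.3 1.3 / -2.6 0.2 0.6 / 1.5 5.2 2.8]. Elementwise product with the kernel and sum: 1.8·2 + 5.3·0.5 + 1.3·0.5 + 0.2·0.5 + 0.6·-0.5 + 1.5·-0.5 + 5.2·-1 + 2.8·0.5.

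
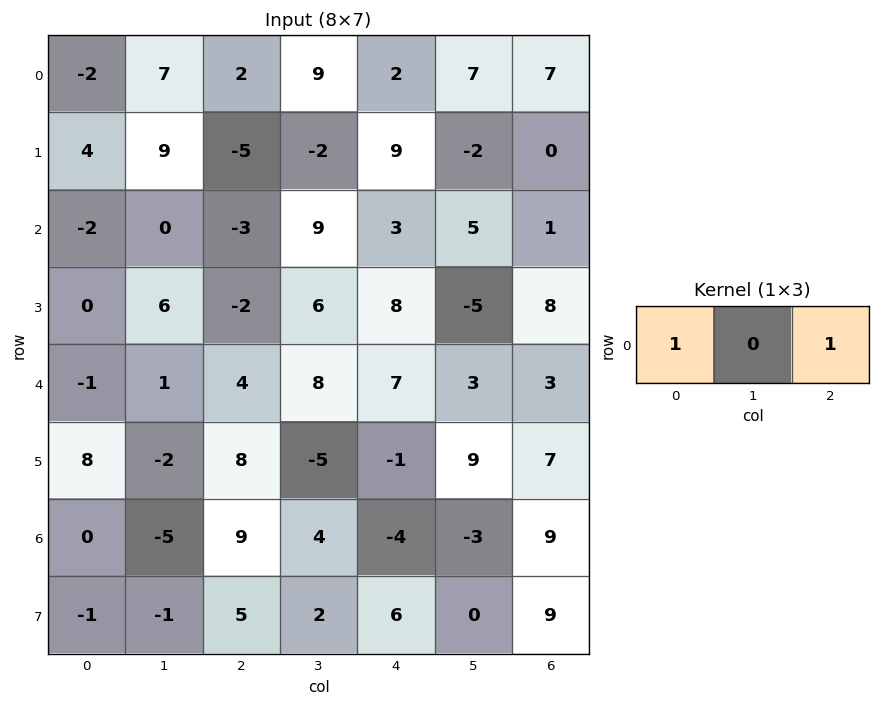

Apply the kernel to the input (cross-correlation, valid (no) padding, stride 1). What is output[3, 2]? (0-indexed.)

The receptive field on the input at this output position is [-2 6 8]. Elementwise product with the kernel and sum: -2·1 + 8·1.

6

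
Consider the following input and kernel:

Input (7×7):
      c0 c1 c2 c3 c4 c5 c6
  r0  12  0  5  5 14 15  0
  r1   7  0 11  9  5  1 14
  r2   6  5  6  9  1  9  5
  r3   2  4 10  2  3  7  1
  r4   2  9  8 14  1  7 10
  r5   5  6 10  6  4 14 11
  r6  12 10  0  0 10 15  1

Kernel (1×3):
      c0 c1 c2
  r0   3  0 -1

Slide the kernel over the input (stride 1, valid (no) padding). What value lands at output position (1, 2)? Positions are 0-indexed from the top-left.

28

The receptive field on the input at this output position is [11 9 5]. Elementwise product with the kernel and sum: 11·3 + 5·-1.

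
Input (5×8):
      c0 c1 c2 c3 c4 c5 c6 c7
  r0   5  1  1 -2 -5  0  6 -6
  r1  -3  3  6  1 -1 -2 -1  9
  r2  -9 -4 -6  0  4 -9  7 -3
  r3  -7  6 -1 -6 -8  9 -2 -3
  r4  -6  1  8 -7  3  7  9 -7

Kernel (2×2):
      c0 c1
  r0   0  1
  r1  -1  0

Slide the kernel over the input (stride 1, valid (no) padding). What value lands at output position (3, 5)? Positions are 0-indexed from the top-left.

-9

The receptive field on the input at this output position is [9 -2 / 7 9]. Elementwise product with the kernel and sum: -2·1 + 7·-1.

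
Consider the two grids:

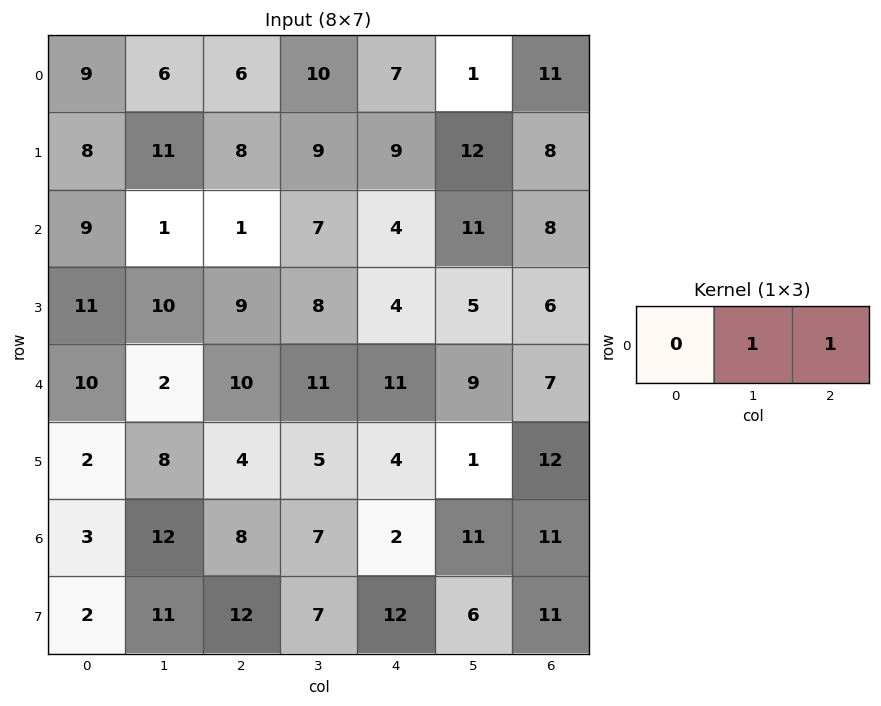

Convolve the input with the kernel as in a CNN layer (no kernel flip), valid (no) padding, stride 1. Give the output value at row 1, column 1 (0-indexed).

17

The receptive field on the input at this output position is [11 8 9]. Elementwise product with the kernel and sum: 8·1 + 9·1.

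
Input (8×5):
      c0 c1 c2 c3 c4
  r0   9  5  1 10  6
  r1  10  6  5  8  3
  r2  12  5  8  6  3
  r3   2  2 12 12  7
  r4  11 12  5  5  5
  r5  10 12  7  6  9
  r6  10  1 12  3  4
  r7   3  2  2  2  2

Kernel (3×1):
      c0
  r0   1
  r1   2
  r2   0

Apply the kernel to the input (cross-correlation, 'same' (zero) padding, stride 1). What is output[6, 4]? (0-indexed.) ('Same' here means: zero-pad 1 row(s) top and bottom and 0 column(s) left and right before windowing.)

17

The receptive field on the zero-padded input at this output position is [9 / 4 / 2]. Elementwise product with the kernel and sum: 9·1 + 4·2.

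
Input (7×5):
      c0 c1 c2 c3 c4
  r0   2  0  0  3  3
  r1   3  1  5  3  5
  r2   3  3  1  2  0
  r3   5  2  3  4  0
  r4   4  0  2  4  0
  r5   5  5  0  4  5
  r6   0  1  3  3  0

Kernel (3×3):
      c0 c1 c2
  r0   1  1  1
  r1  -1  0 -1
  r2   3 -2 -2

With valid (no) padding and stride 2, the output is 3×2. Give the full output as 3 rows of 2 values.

Output[0,0]: The receptive field on the input at this output position is [2 0 0 / 3 1 5 / 3 3 1]. Elementwise product with the kernel and sum: 2·1 + 0·1 + 0·1 + 3·-1 + 5·-1 + 3·3 + 3·-2 + 1·-2.
Output[0,1]: The receptive field on the input at this output position is [0 3 3 / 5 3 5 / 1 2 0]. Elementwise product with the kernel and sum: 0·1 + 3·1 + 3·1 + 5·-1 + 5·-1 + 1·3 + 2·-2 + 0·-2.

-5 -5
7 -2
-7 4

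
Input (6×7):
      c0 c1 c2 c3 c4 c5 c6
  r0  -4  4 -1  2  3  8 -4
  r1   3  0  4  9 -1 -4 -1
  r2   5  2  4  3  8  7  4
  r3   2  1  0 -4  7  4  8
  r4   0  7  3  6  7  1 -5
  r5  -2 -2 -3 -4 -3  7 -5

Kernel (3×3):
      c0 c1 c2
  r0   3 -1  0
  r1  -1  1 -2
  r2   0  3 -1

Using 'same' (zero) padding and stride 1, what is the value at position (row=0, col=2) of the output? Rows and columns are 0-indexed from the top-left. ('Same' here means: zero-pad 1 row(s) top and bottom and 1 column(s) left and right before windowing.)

-6

The receptive field on the zero-padded input at this output position is [0 0 0 / 4 -1 2 / 0 4 9]. Elementwise product with the kernel and sum: 0·3 + 0·-1 + 4·-1 + -1·1 + 2·-2 + 4·3 + 9·-1.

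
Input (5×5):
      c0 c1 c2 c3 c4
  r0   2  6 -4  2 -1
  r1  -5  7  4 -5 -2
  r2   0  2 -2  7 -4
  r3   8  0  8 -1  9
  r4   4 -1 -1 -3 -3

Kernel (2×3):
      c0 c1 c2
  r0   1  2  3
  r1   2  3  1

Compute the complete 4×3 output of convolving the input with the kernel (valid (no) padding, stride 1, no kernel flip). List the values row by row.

17 25 -12
25 5 1
22 42 22
36 5 19

Output[0,0]: The receptive field on the input at this output position is [2 6 -4 / -5 7 4]. Elementwise product with the kernel and sum: 2·1 + 6·2 + -4·3 + -5·2 + 7·3 + 4·1.
Output[0,1]: The receptive field on the input at this output position is [6 -4 2 / 7 4 -5]. Elementwise product with the kernel and sum: 6·1 + -4·2 + 2·3 + 7·2 + 4·3 + -5·1.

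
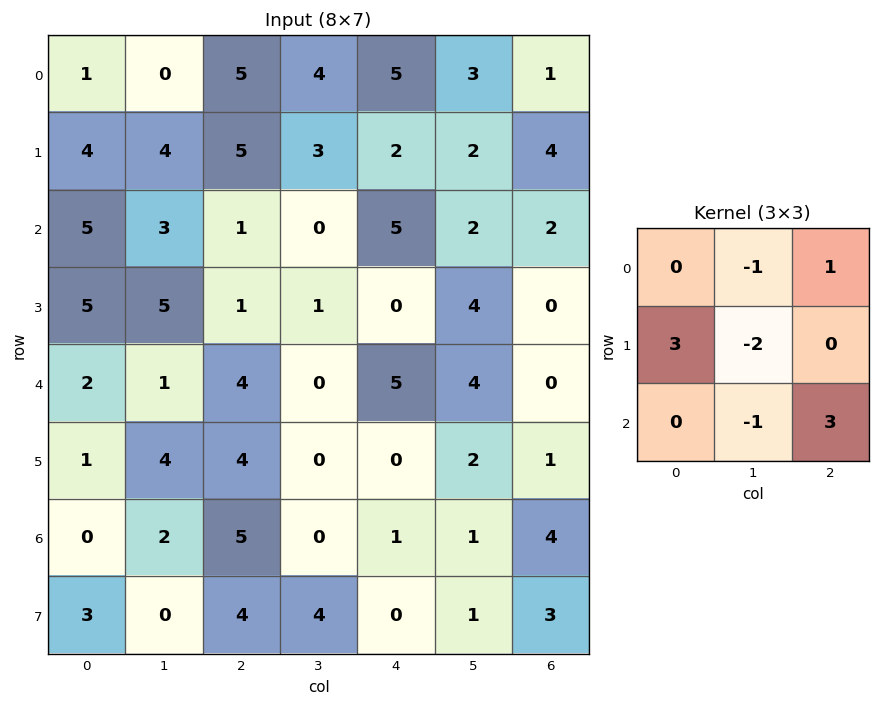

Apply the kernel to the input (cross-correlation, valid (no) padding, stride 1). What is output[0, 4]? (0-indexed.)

4

The receptive field on the input at this output position is [5 3 1 / 2 2 4 / 5 2 2]. Elementwise product with the kernel and sum: 3·-1 + 1·1 + 2·3 + 2·-2 + 2·-1 + 2·3.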